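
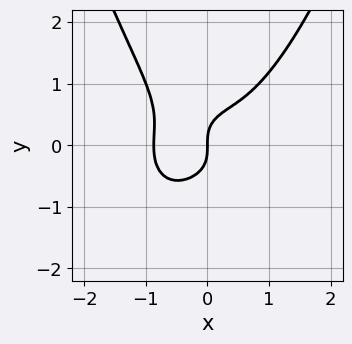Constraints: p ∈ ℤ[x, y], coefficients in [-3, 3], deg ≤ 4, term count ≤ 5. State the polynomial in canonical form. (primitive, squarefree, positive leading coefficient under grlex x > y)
3*x^4 + x^2*y^2 - x*y^2 - 3*y^3 + 2*x

First, the degree is 4 — a generic line meets the curve in up to 4 points.
Then, from the visible intercepts: one y-axis crossing is at y = 0; one x-axis crossing is at x = 0.
Finally, matching integer coefficients to the picture gives p.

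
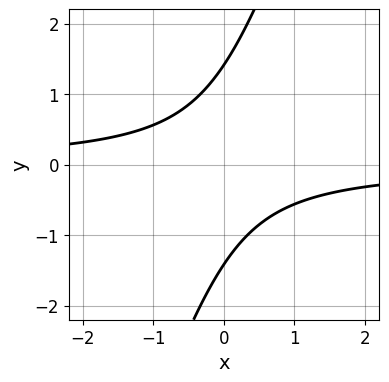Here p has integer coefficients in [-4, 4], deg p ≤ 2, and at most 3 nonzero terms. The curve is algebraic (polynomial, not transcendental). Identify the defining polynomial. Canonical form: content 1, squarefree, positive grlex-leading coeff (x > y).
3*x*y - y^2 + 2

Degree: the shape is more complex than any degree-1 curve, so deg p = 2.
From the visible intercepts: no x-intercept at any integer in the box.
The integer polynomial consistent with all of this is the stated p.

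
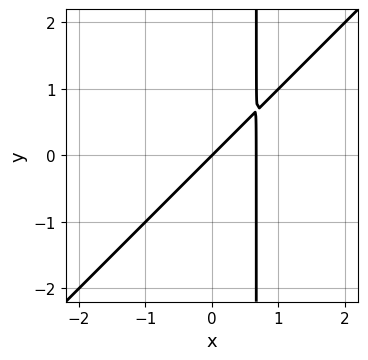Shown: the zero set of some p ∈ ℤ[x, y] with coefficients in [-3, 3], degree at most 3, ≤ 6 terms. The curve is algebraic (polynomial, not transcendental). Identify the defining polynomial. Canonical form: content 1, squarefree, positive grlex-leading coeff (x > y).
First, the degree is 2 — the shape is more complex than any degree-1 curve.
Next, against the integer gridlines: it crosses the y-axis at the gridline y = 0; one x-axis crossing is at x = 0.
Finally, solving for integer coefficients yields p as stated.

3*x^2 - 3*x*y - 2*x + 2*y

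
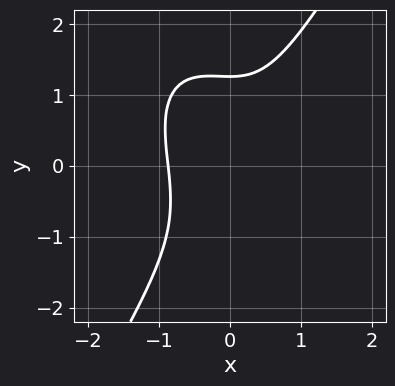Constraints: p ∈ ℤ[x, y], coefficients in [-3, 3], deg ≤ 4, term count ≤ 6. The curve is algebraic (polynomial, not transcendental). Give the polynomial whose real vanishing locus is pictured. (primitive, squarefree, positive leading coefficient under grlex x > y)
3*x^3 + x^2*y - y^3 + 2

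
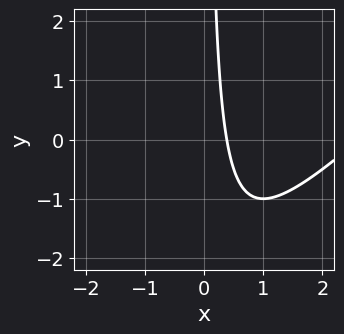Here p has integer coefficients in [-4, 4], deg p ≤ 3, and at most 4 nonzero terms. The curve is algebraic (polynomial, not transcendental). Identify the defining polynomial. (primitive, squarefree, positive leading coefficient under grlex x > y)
x^2 - x*y - 3*x + 1

deg p = 2.
Against the integer gridlines: it misses every integer gridline on the y-axis.
The integer polynomial consistent with all of this is the stated p.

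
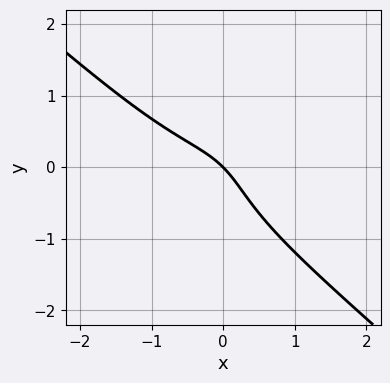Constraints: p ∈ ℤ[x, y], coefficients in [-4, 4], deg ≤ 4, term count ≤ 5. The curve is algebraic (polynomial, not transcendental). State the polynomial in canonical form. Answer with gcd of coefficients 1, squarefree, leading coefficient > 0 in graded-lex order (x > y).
First, deg p = 3.
Then, checking where it meets the axes: it meets the y-axis at y = 0 (among the integer gridlines); it crosses the x-axis at the gridline x = 0.
Finally, solving for integer coefficients yields p as stated.

2*x^3 + 3*y^3 - 3*x*y + 3*x + 3*y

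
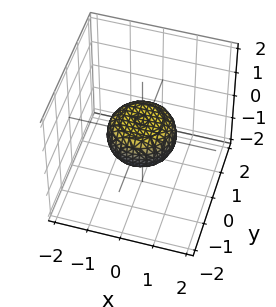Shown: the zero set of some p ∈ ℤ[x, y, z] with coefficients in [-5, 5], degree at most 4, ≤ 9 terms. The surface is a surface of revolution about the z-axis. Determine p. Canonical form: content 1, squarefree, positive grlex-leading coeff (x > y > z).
2*x^4 + 4*x^2*y^2 + 2*y^4 - x^2 - y^2 + 3*z^2 - 1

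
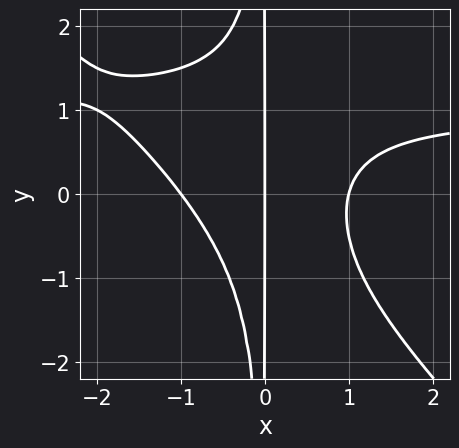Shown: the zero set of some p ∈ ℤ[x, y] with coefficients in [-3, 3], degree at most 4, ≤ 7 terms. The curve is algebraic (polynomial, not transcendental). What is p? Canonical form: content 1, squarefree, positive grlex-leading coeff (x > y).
2*x^3*y + 2*x^2*y^2 - 2*x^3 - x^2*y + 2*x

1. The degree is 4 — no degree-3 curve has this shape.
2. Reading off the gridlines: among the integer gridlines, it crosses the x-axis at x ∈ {-1, 0, 1}; the visible y-axis segment lies entirely on the curve.
3. These observations pin down the coefficients.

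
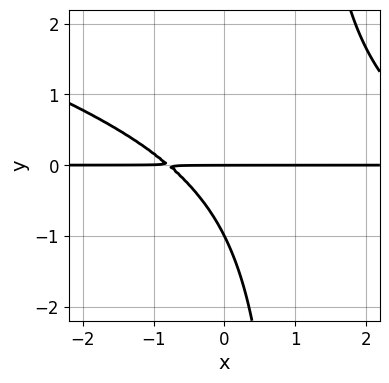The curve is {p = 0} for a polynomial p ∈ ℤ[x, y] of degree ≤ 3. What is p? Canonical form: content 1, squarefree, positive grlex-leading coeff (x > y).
x^2*y + 3*x*y^2 - 3*x*y - 3*y^2 - 3*y

First, deg p = 3. A generic line meets the curve in up to 3 points.
Then, observable constraints: among the integer gridlines, it crosses the y-axis at y ∈ {-1, 0}; the visible x-axis segment lies entirely on the curve.
Finally, these observations pin down the coefficients.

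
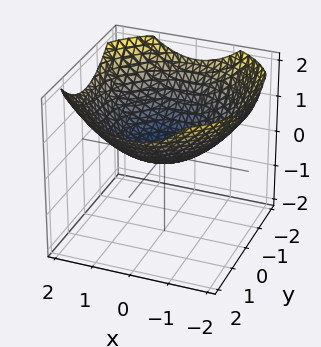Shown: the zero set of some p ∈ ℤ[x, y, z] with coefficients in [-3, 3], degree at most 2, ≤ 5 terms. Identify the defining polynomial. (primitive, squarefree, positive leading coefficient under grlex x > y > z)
1. Degree: a paraboloid; a quadric, so deg p = 2.
2. Symmetry: the surface is invariant under rotation about z: p = q(x² + y², z).
3. Reading off the gridlines: one z-axis crossing is at z = 0; a circular section at z = 1 has radius between 1 and 2; it meets the x-axis at x = 0 (among the integer gridlines).
4. The integer polynomial consistent with all of this is the stated p.

x^2 + y^2 - 3*z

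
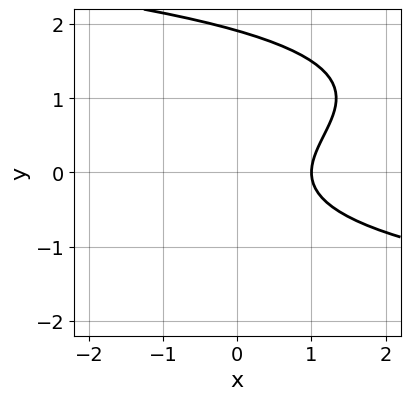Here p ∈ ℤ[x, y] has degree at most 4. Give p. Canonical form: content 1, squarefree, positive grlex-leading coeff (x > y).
(a) The degree is 3 — a generic line meets the curve in up to 3 points.
(b) From the axis intercepts and sections: one x-axis crossing is at x = 1.
(c) Assembling these constraints gives the stated polynomial.

2*y^3 - 3*y^2 + 3*x - 3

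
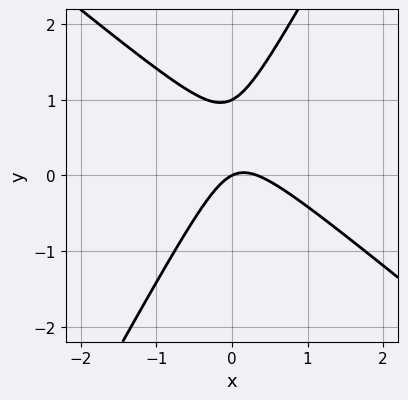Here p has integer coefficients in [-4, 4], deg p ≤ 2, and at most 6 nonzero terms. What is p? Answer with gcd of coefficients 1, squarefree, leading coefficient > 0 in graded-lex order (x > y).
3*x^2 + 2*x*y - 2*y^2 - x + 2*y

1. deg p = 2. The shape is more complex than any degree-1 curve.
2. Reading off the gridlines: the y-axis gridline crossings are at y ∈ {0, 1}; it meets the x-axis at x = 0 (among the integer gridlines).
3. These observations pin down the coefficients.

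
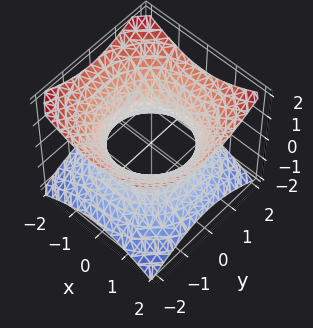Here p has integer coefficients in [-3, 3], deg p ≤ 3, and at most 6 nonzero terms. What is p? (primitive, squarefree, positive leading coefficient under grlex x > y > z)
2*x^2 + 2*y^2 - 3*z^2 - 3

The degree is 2 — one connected sheet with a waist; a quadric.
Symmetries: the surface is invariant under rotation about z: p = q(x² + y², z); the z ↦ −z reflection is a symmetry, so z appears only in even powers.
Reading off the gridlines: the surface avoids every integer z-axis point in the box; a circular section at z = 0 has radius between 1 and 2.
Assembling these constraints gives the stated polynomial.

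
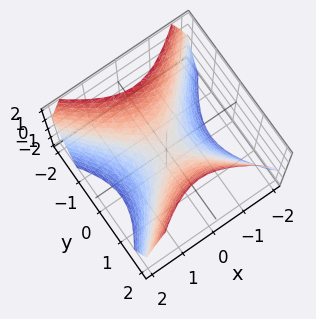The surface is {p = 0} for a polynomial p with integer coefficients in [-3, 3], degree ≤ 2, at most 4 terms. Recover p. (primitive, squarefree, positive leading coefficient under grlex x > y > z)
x^2 - y^2 + z

(a) Degree: a hyperbolic paraboloid; a quadric, so deg p = 2.
(b) Symmetries: it's symmetric under y → −y, forcing even powers of y; mirror symmetry x ↦ −x ⇒ only even powers of x.
(c) From the axis intercepts and sections: it meets the x-axis at x = 0 (among the integer gridlines); one y-axis crossing is at y = 0; it crosses the z-axis at the gridline z = 0.
(d) Assembling these constraints gives the stated polynomial.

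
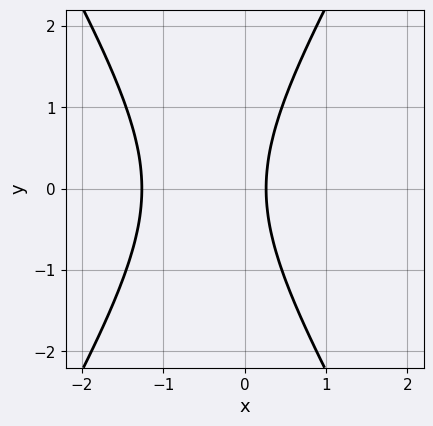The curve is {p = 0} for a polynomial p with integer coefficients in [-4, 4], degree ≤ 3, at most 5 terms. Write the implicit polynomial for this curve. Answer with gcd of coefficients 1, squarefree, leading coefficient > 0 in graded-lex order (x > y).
3*x^2 - y^2 + 3*x - 1

(a) Degree: the shape is more complex than any degree-1 curve, so deg p = 2.
(b) Symmetries: it's symmetric under y → −y, forcing even powers of y.
(c) Checking where it meets the axes: no y-intercept at any integer in the box.
(d) Together with the visible shape, these determine p as stated.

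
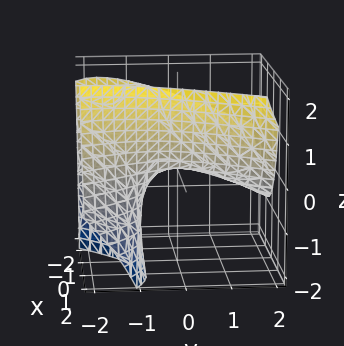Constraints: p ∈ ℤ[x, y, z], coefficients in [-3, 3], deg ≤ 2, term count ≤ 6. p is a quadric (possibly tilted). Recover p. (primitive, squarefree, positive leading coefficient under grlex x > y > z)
2*x^2 + 2*x*z - y^2 - 2*y*z - 3*z

deg p = 2. No degree-1 surface has this shape.
Observable constraints: it meets the z-axis at z = 0 (among the integer gridlines); one x-axis crossing is at x = 0.
Together with the visible shape, these determine p as stated.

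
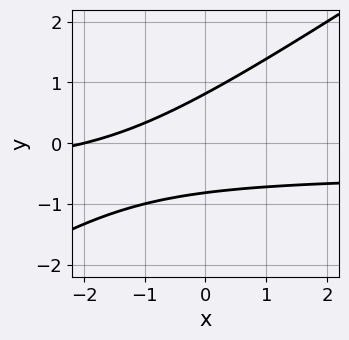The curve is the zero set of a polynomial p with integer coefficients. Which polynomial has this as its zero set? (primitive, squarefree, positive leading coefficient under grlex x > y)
1. deg p = 2. The shape is more complex than any degree-1 curve.
2. Reading off the gridlines: it meets the x-axis at x = -2 (among the integer gridlines).
3. Together with the visible shape, these determine p as stated.

2*x*y - 3*y^2 + x + 2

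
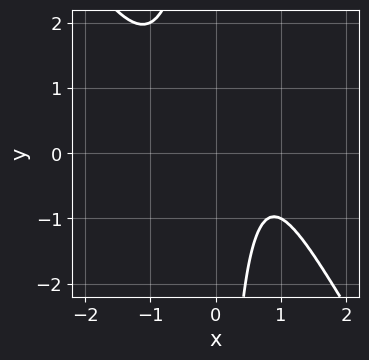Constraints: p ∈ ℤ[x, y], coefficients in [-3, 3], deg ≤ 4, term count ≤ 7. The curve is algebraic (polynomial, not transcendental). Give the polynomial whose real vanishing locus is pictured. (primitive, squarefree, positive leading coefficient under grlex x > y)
3*x^4 + 2*x^3*y + 2*x*y - 2*x + 3

(a) deg p = 4. A generic line meets the curve in up to 4 points.
(b) From the visible intercepts: it misses every integer gridline on the x-axis; it misses every integer gridline on the y-axis.
(c) Matching integer coefficients to the picture gives p.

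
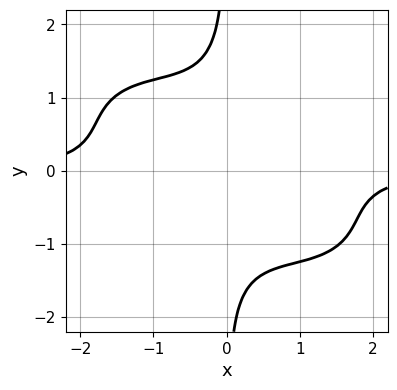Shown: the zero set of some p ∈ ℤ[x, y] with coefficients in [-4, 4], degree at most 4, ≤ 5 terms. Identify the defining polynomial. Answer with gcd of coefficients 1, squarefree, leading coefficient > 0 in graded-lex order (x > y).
x^3*y + 2*x^2*y^2 + 2*x*y^3 + 2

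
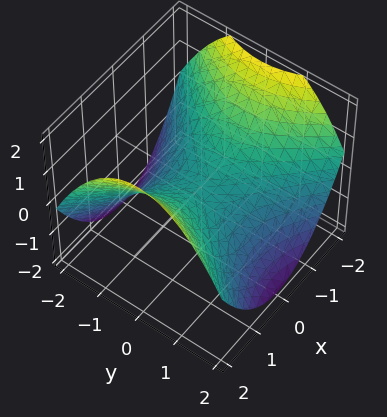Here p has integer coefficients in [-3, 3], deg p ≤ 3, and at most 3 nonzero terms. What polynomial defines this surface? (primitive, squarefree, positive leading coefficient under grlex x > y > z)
x^2 - y^2 - 2*z

First, the degree is 2 — a saddle surface; a quadric.
Then, symmetries: it's symmetric under y → −y, forcing even powers of y; the x ↦ −x reflection is a symmetry, so x appears only in even powers.
Next, checking where it meets the axes: it crosses the z-axis at the gridline z = 0; one x-axis crossing is at x = 0.
Finally, solving for integer coefficients yields p as stated.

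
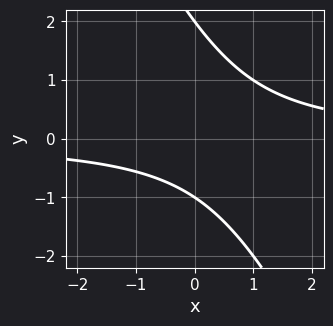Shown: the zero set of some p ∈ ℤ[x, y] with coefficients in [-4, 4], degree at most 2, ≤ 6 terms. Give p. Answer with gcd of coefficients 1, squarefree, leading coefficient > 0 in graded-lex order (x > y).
2*x*y + y^2 - y - 2

(a) The degree is 2 — a generic line meets the curve in up to 2 points.
(b) Checking where it meets the axes: among the integer gridlines, it crosses the y-axis at y ∈ {-1, 2}; the curve avoids every integer x-axis point in the box.
(c) Assembling these constraints gives the stated polynomial.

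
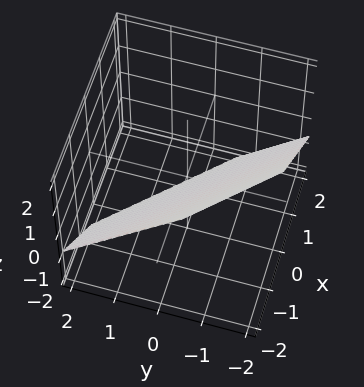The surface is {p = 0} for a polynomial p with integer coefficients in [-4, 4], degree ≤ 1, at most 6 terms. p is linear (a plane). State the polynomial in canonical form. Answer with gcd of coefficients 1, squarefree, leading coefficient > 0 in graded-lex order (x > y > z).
3*x + 3*y + 3*z + 2

First, degree: every cross-section is a straight line — this is a plane, so deg p = 1.
Finally, solving for integer coefficients yields p as stated.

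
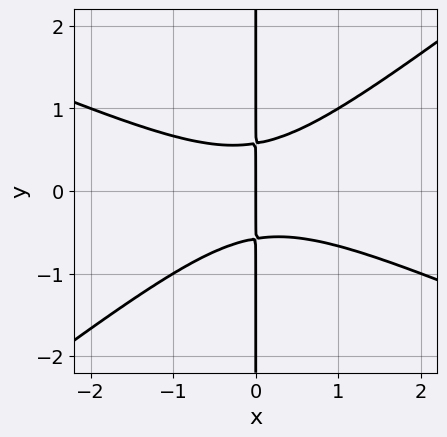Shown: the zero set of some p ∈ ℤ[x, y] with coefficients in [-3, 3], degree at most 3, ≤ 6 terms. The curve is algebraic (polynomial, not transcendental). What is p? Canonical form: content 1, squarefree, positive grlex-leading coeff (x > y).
x^3 + x^2*y - 3*x*y^2 + x

Degree: the shape is more complex than any degree-2 curve, so deg p = 3.
From the visible intercepts: it crosses the x-axis at the gridline x = 0; the visible y-axis segment lies entirely on the curve.
The integer polynomial consistent with all of this is the stated p.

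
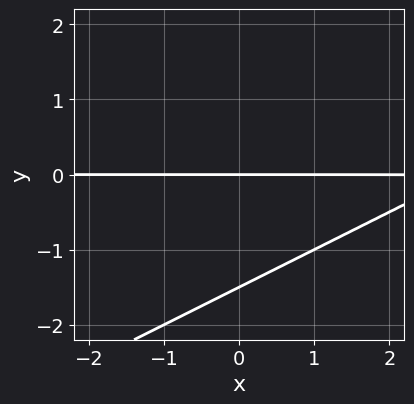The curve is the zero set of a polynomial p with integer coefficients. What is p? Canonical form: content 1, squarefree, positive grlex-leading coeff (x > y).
x*y - 2*y^2 - 3*y

1. The degree is 2 — the shape is more complex than any degree-1 curve.
2. Against the integer gridlines: one y-axis crossing is at y = 0; the visible x-axis segment lies entirely on the curve.
3. Solving for integer coefficients yields p as stated.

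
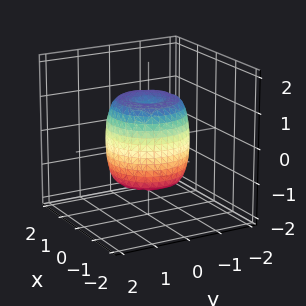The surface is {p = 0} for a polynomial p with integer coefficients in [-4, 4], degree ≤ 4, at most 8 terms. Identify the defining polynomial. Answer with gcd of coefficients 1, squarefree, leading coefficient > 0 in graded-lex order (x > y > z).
2*x^4 + 4*x^2*y^2 + 2*y^4 - 2*x^2 - 2*y^2 + z^2 - 1

The degree is 4 — a generic line meets the surface in up to 4 points.
Symmetry: every cross-section ⟂ z is a circle, so x, y appear only via x² + y².
Observable constraints: a circular section at z = 1 has radius exactly 1; the z-axis gridline crossings are at z ∈ {-1, 1}.
Assembling these constraints gives the stated polynomial.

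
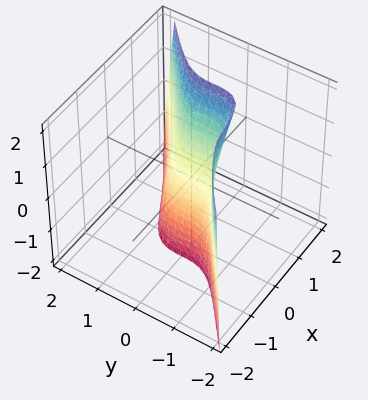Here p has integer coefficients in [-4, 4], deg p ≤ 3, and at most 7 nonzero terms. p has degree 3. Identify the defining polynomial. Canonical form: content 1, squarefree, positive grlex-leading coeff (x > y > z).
deg p = 3. No degree-2 surface has this shape.
Against the integer gridlines: one z-axis crossing is at z = 0; it crosses the y-axis at the gridline y = 0.
Together with the visible shape, these determine p as stated.

2*x^3 - 3*y^3 - x*z + 3*x - z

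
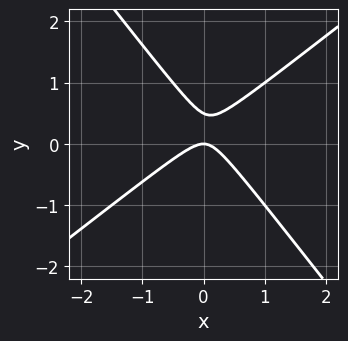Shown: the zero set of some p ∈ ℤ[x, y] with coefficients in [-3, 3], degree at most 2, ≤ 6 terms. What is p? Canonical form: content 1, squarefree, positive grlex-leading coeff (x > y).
(a) Degree: the shape is more complex than any degree-1 curve, so deg p = 2.
(b) Observable constraints: it meets the y-axis at y = 0 (among the integer gridlines); it meets the x-axis at x = 0 (among the integer gridlines).
(c) Together with the visible shape, these determine p as stated.

2*x^2 - x*y - 2*y^2 + y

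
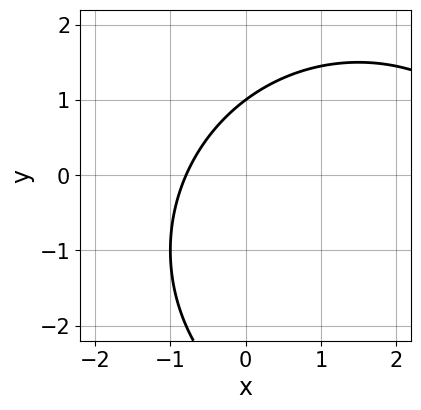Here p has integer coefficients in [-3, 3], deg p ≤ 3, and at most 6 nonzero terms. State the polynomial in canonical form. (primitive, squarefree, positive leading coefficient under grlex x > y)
x^2 + y^2 - 3*x + 2*y - 3

First, the degree is 2 — a generic line meets the curve in up to 2 points.
Next, checking where it meets the axes: it meets the y-axis at y = 1 (among the integer gridlines).
Finally, matching integer coefficients to the picture gives p.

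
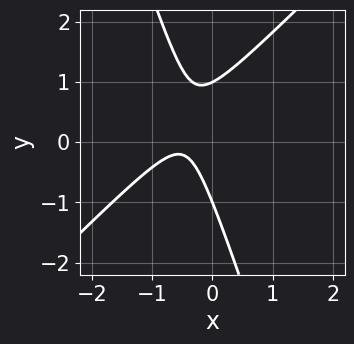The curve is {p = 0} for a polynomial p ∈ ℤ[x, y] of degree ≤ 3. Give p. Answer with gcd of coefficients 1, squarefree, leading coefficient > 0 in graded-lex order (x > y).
3*x^2 - 2*x*y - y^2 + 3*x + 1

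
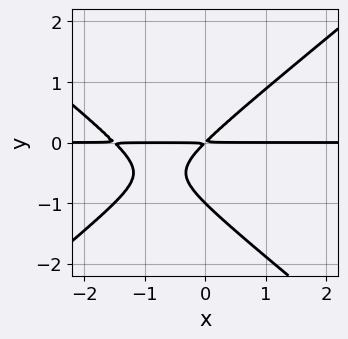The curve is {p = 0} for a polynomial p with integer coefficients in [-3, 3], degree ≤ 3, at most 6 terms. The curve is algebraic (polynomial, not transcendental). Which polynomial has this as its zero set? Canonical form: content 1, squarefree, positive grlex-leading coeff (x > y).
2*x^2*y - 3*y^3 + 3*x*y - 3*y^2

First, deg p = 3. A generic line meets the curve in up to 3 points.
Then, reading off the gridlines: one y-axis crossing is at y = -1; every point of the x-axis in the box is on the curve.
Finally, these observations pin down the coefficients.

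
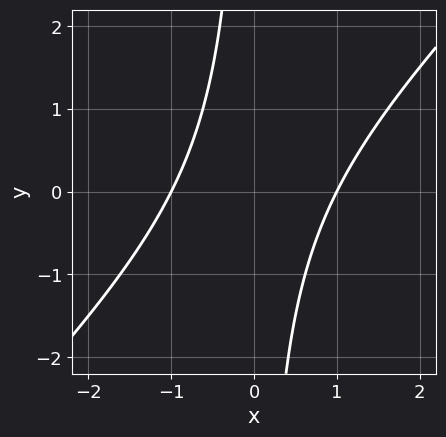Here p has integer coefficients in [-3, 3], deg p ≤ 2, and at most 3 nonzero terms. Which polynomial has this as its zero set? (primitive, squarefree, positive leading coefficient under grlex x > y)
x^2 - x*y - 1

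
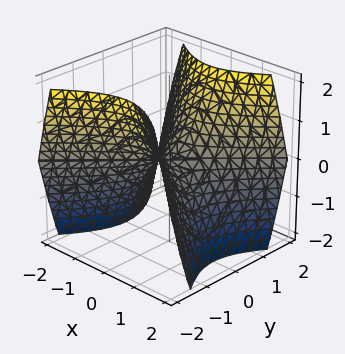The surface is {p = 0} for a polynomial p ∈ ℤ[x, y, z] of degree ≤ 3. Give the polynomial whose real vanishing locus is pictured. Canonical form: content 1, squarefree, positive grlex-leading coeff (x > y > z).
First, degree: a hyperbolic paraboloid; a quadric, so deg p = 2.
Then, symmetries: the y ↦ −y reflection is a symmetry, so y appears only in even powers; mirror symmetry x ↦ −x ⇒ only even powers of x.
Next, checking where it meets the axes: it meets the y-axis at y = 0 (among the integer gridlines); it crosses the z-axis at the gridline z = 0; it meets the x-axis at x = 0 (among the integer gridlines).
Finally, these observations pin down the coefficients.

x^2 - y^2 + z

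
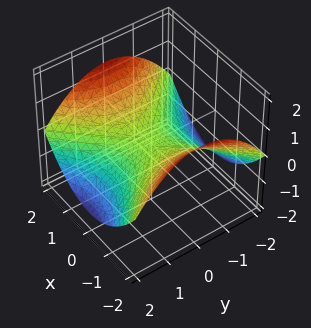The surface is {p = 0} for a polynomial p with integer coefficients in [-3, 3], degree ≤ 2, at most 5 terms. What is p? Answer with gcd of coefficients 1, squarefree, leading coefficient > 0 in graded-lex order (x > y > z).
First, the degree is 2 — a saddle surface; a quadric.
Then, symmetries: mirror symmetry x ↦ −x ⇒ only even powers of x; it's symmetric under y → −y, forcing even powers of y.
Next, from the visible intercepts: it meets the z-axis at z = 0 (among the integer gridlines); one x-axis crossing is at x = 0.
Finally, putting this together gives p.

x^2 - y^2 - 3*z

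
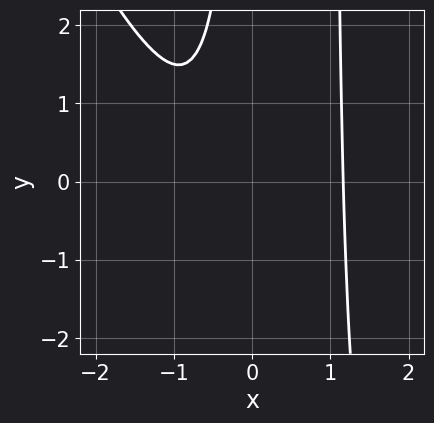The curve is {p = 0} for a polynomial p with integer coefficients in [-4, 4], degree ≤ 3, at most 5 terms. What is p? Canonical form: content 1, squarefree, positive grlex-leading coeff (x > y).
1. The degree is 3 — a generic line meets the curve in up to 3 points.
2. From the visible intercepts: no y-intercept at any integer in the box.
3. Putting this together gives p.

2*x^3 + x^2*y - x*y - x - 2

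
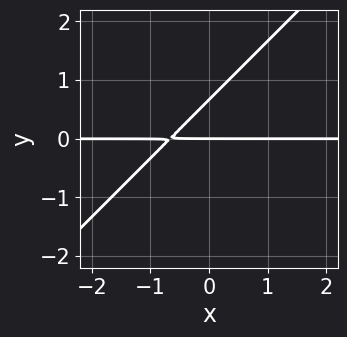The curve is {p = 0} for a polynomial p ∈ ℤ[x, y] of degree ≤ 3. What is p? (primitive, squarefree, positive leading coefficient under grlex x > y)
1. The degree is 2 — no degree-1 curve has this shape.
2. From the axis intercepts and sections: one y-axis crossing is at y = 0; the visible x-axis segment lies entirely on the curve.
3. Together with the visible shape, these determine p as stated.

3*x*y - 3*y^2 + 2*y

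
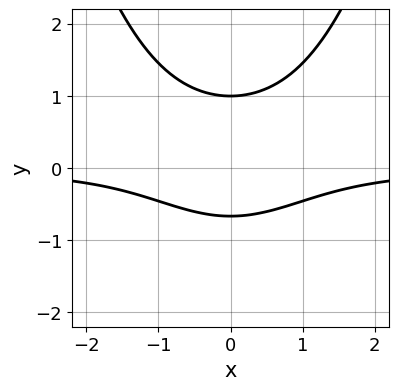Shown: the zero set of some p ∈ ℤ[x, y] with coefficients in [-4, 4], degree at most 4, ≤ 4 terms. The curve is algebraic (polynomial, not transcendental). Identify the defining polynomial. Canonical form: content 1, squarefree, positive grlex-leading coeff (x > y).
2*x^2*y - 3*y^2 + y + 2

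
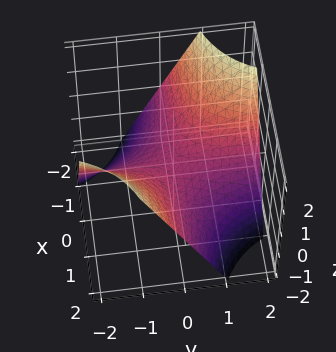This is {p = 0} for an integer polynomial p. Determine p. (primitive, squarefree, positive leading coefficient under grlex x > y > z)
x*y + z

1. The degree is 2 — a saddle surface; a quadric.
2. Observable constraints: every point of the x-axis in the box is on the surface; the visible y-axis segment lies entirely on the surface.
3. Together with the visible shape, these determine p as stated.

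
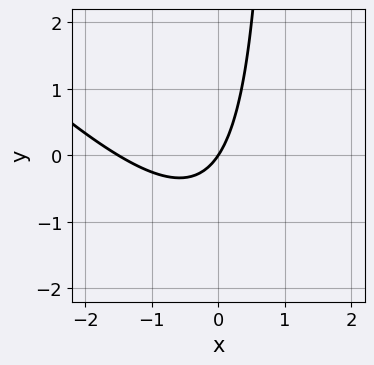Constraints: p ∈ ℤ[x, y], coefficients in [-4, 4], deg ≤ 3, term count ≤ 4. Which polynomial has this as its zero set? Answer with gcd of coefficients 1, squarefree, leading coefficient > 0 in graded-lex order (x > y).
The degree is 2 — a generic line meets the curve in up to 2 points.
Observable constraints: one y-axis crossing is at y = 0; it meets the x-axis at x = 0 (among the integer gridlines).
Fitting integer coefficients to these (and the overall shape) gives p.

2*x^2 + 2*x*y + 3*x - 2*y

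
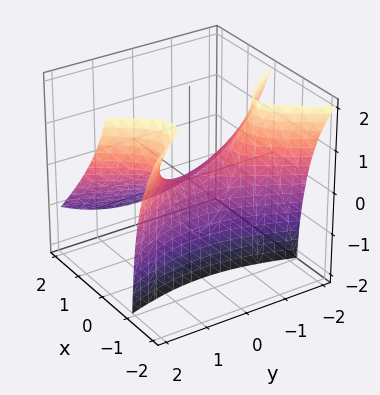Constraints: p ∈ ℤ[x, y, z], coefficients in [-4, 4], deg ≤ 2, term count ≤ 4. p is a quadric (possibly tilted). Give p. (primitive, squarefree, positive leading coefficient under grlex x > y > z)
First, the degree is 2 — a generic line meets the surface in up to 2 points.
Then, checking where it meets the axes: it crosses the z-axis at the gridline z = 0; it crosses the x-axis at the gridline x = 0; it crosses the y-axis at the gridline y = 0.
Finally, together with the visible shape, these determine p as stated.

3*x^2 + 3*x*z - y^2 + 2*z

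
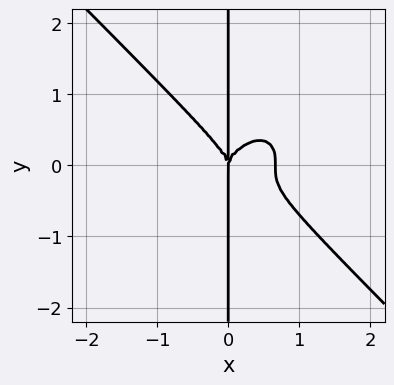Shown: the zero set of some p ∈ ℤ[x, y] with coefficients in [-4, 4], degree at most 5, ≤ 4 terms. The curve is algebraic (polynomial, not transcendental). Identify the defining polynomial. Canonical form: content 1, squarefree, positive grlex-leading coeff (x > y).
3*x^4 + 3*x*y^3 - 2*x^3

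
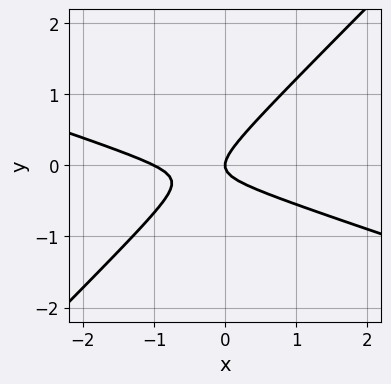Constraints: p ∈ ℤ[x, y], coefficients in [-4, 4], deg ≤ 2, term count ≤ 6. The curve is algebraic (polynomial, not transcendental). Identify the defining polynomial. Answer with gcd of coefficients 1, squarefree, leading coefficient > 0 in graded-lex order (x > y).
1. The degree is 2 — no degree-1 curve has this shape.
2. From the visible intercepts: it crosses the y-axis at the gridline y = 0; the x-axis gridline crossings are at x ∈ {-1, 0}.
3. The integer polynomial consistent with all of this is the stated p.

x^2 + 2*x*y - 3*y^2 + x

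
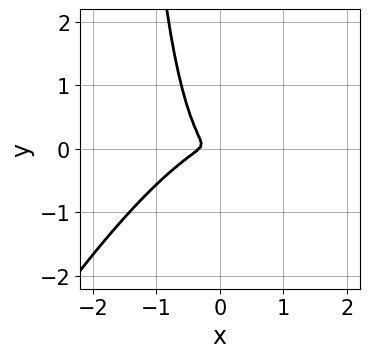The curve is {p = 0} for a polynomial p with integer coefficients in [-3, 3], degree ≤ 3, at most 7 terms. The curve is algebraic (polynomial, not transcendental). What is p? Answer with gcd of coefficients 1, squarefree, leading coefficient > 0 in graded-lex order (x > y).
deg p = 3. No degree-2 curve has this shape.
Putting this together gives p.

3*x^3 - 3*x^2*y + x*y^2 + x^2 + 2*y^2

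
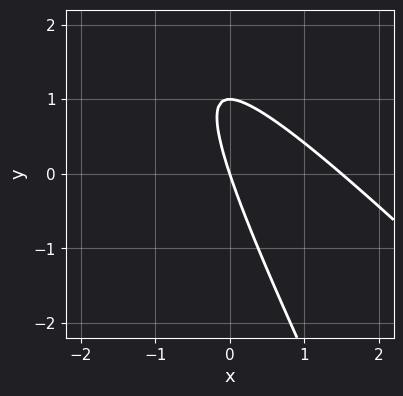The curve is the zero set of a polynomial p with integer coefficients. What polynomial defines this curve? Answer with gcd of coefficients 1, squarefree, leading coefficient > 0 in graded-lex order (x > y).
2*x^2 + 3*x*y + y^2 - 3*x - y

First, deg p = 2.
Then, reading off the gridlines: the y-axis gridline crossings are at y ∈ {0, 1}; it meets the x-axis at x = 0 (among the integer gridlines).
Finally, putting this together gives p.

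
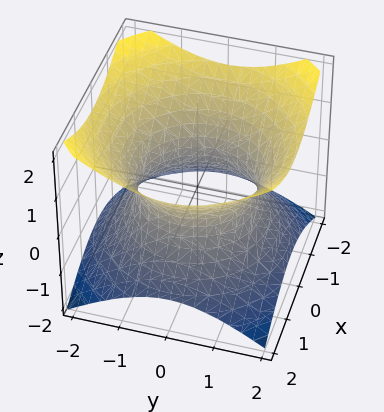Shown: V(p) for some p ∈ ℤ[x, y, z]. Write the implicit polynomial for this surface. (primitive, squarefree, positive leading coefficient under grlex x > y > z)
2*x^2 + 2*y^2 - 3*z^2 - 3

1. Degree: one connected sheet with a waist; a quadric, so deg p = 2.
2. Symmetry: the z-axis is an axis of rotation, so x and y enter only as x² + y²; it's symmetric under z → −z, forcing even powers of z.
3. Checking where it meets the axes: a circular section at z = 0 has radius between 1 and 2; the surface avoids every integer z-axis point in the box.
4. Fitting integer coefficients to these (and the overall shape) gives p.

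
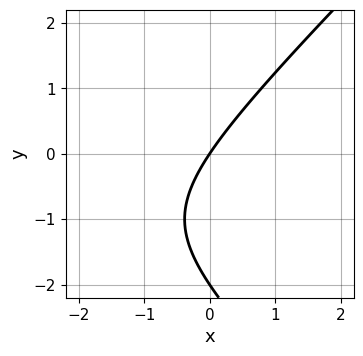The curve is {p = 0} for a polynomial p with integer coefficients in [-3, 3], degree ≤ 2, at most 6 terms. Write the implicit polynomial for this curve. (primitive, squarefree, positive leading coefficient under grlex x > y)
x^2 - y^2 + 3*x - 2*y

(a) deg p = 2. The shape is more complex than any degree-1 curve.
(b) Against the integer gridlines: the y-axis gridline crossings are at y ∈ {-2, 0}; it crosses the x-axis at the gridline x = 0.
(c) Solving for integer coefficients yields p as stated.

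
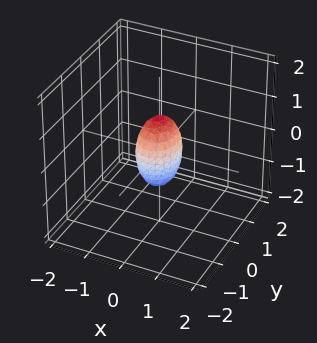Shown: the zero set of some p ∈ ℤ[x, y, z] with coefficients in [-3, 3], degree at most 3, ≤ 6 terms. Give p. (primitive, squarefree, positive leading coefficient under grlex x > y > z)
3*x^2 + 2*y^2 + z^2 - 1

1. deg p = 2.
2. Symmetries: it's symmetric under z → −z, forcing even powers of z; it's symmetric under y → −y, forcing even powers of y; mirror symmetry x ↦ −x ⇒ only even powers of x.
3. Against the integer gridlines: among the integer gridlines, it crosses the z-axis at z ∈ {-1, 1}.
4. Matching integer coefficients to the picture gives p.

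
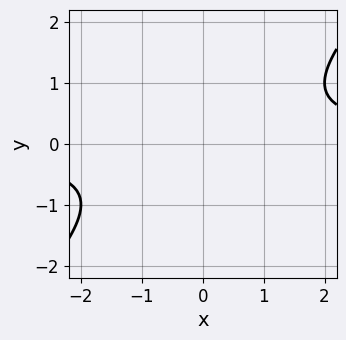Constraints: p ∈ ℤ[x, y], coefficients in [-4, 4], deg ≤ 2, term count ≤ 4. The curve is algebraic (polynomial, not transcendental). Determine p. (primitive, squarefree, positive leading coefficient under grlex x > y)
First, the degree is 2 — no degree-1 curve has this shape.
Next, checking where it meets the axes: the curve avoids every integer y-axis point in the box; the curve avoids every integer x-axis point in the box.
Finally, matching integer coefficients to the picture gives p.

x*y - y^2 - 1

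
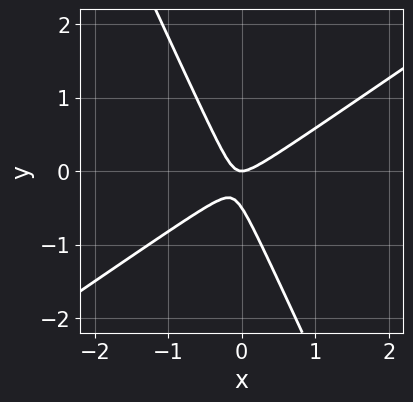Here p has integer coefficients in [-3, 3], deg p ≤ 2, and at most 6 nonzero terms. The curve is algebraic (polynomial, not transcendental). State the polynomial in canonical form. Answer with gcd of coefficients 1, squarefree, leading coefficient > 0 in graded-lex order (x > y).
3*x^2 - 3*x*y - 2*y^2 - y

deg p = 2. The shape is more complex than any degree-1 curve.
Checking where it meets the axes: it meets the x-axis at x = 0 (among the integer gridlines); it meets the y-axis at y = 0 (among the integer gridlines).
The integer polynomial consistent with all of this is the stated p.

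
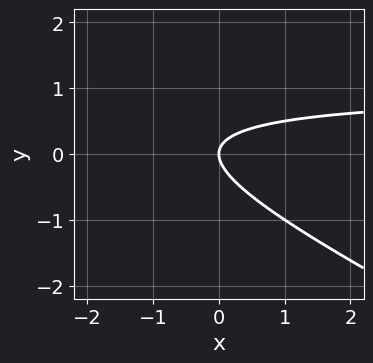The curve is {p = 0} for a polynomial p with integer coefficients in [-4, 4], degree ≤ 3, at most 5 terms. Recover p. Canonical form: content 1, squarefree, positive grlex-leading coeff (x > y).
1. Degree: no degree-1 curve has this shape, so deg p = 2.
2. Reading off the gridlines: one y-axis crossing is at y = 0; it crosses the x-axis at the gridline x = 0.
3. Fitting integer coefficients to these (and the overall shape) gives p.

x*y + 2*y^2 - x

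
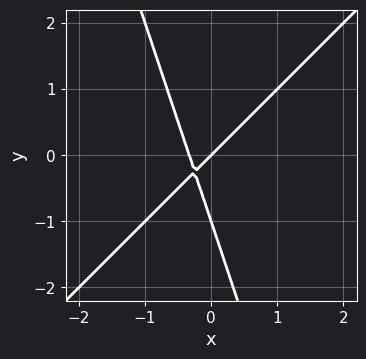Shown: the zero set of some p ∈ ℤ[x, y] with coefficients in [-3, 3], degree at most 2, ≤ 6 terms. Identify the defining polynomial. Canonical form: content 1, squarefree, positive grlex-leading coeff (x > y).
3*x^2 - 2*x*y - y^2 + x - y

First, deg p = 2. The shape is more complex than any degree-1 curve.
Next, reading off the gridlines: the y-axis gridline crossings are at y ∈ {-1, 0}; it meets the x-axis at x = 0 (among the integer gridlines).
Finally, fitting integer coefficients to these (and the overall shape) gives p.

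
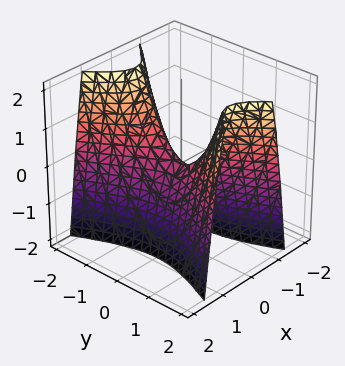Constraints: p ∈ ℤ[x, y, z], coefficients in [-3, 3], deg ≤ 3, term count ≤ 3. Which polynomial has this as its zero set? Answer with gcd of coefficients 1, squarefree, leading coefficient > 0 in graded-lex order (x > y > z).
Degree: a saddle surface; a quadric, so deg p = 2.
Symmetries: mirror symmetry x ↦ −x ⇒ only even powers of x; the y ↦ −y reflection is a symmetry, so y appears only in even powers.
From the axis intercepts and sections: it crosses the y-axis at the gridline y = 0; it meets the z-axis at z = 0 (among the integer gridlines); it crosses the x-axis at the gridline x = 0.
Solving for integer coefficients yields p as stated.

3*x^2 - y^2 + z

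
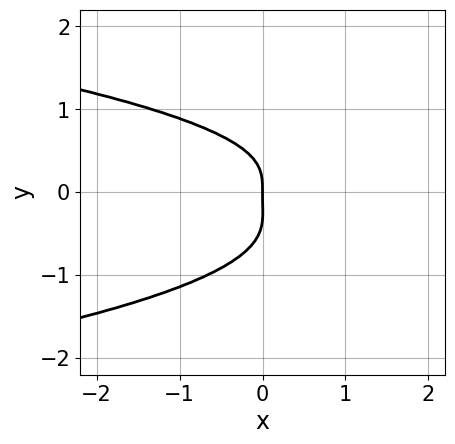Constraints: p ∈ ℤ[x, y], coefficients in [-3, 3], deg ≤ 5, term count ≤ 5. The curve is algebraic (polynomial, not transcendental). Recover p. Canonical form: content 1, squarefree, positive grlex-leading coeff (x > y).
3*y^4 + 2*x*y^2 + y^3 + x

(a) deg p = 4.
(b) From the axis intercepts and sections: it meets the y-axis at y = 0 (among the integer gridlines); one x-axis crossing is at x = 0.
(c) Together with the visible shape, these determine p as stated.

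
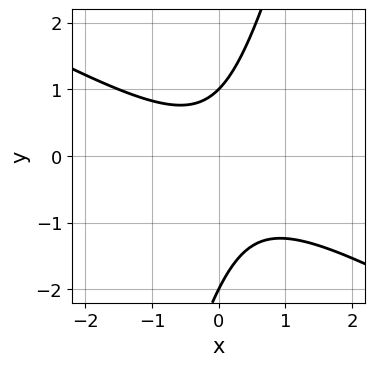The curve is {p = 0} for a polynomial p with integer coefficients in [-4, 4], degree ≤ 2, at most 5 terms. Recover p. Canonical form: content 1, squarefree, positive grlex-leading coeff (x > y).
2*x^2 + 3*x*y - y^2 - y + 2

First, deg p = 2.
Then, from the visible intercepts: the y-axis gridline crossings are at y ∈ {-2, 1}; no x-intercept at any integer in the box.
Finally, fitting integer coefficients to these (and the overall shape) gives p.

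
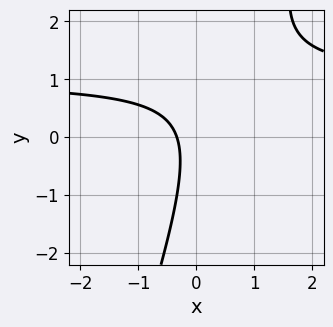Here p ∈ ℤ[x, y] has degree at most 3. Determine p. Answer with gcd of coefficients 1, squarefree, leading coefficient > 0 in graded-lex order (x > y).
3*x*y - y^2 - 3*x - 1

First, deg p = 2.
Then, reading off the gridlines: the curve avoids every integer y-axis point in the box.
Finally, assembling these constraints gives the stated polynomial.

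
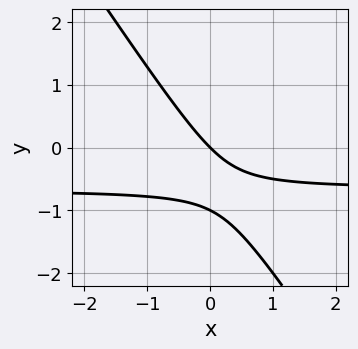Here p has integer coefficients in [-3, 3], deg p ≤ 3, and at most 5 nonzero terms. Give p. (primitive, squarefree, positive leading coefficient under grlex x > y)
First, degree: the shape is more complex than any degree-1 curve, so deg p = 2.
Next, from the axis intercepts and sections: it crosses the x-axis at the gridline x = 0; the y-axis gridline crossings are at y ∈ {-1, 0}.
Finally, putting this together gives p.

3*x*y + 2*y^2 + 2*x + 2*y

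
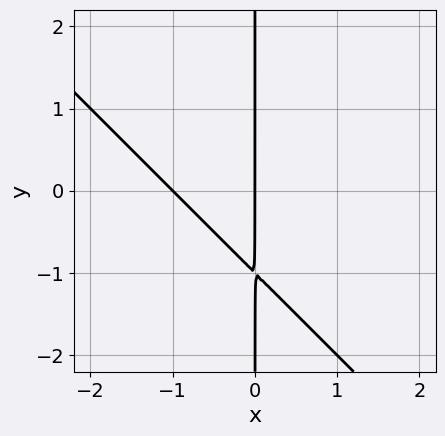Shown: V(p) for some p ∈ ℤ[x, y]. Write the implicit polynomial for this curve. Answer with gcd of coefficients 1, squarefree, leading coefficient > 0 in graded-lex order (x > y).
x^2 + x*y + x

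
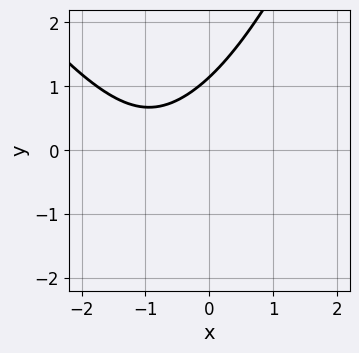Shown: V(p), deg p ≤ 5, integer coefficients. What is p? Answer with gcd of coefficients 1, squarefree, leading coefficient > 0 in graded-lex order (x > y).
(a) Degree: a generic line meets the curve in up to 4 points, so deg p = 4.
(b) Checking where it meets the axes: no x-intercept at any integer in the box.
(c) Together with the visible shape, these determine p as stated.

x^4 + 3*x*y^2 - 2*y^3 + 3*x*y + 3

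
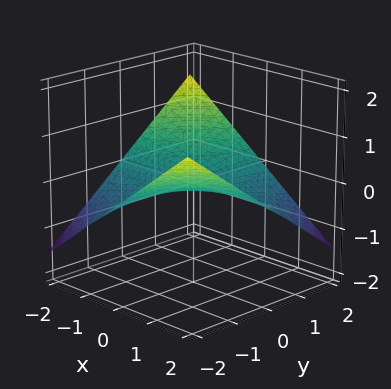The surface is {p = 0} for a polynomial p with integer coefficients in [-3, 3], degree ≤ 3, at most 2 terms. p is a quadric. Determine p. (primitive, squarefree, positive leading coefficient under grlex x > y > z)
x*y + 3*z

1. The degree is 2 — a hyperbolic paraboloid; a quadric.
2. From the axis intercepts and sections: the visible y-axis segment lies entirely on the surface; the visible x-axis segment lies entirely on the surface; one z-axis crossing is at z = 0.
3. Matching integer coefficients to the picture gives p.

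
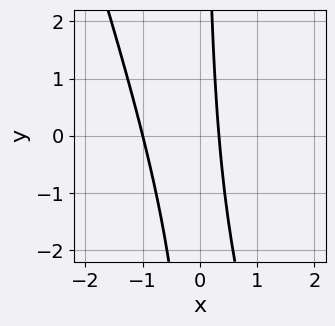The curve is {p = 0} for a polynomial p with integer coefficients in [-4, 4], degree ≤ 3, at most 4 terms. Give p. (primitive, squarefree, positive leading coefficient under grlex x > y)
1. deg p = 2. The shape is more complex than any degree-1 curve.
2. From the visible intercepts: one x-axis crossing is at x = -1; the curve avoids every integer y-axis point in the box.
3. Assembling these constraints gives the stated polynomial.

3*x^2 + x*y + 2*x - 1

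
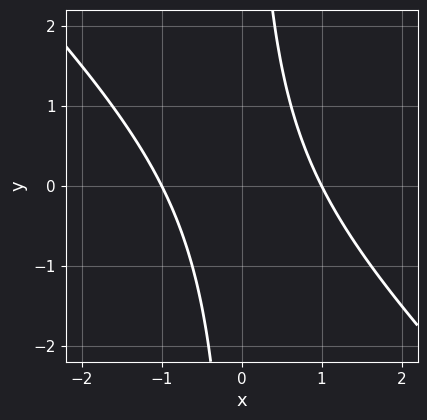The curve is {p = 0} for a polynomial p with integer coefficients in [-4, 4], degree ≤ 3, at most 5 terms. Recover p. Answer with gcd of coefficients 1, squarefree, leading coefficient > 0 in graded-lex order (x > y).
x^2 + x*y - 1

1. Degree: the shape is more complex than any degree-1 curve, so deg p = 2.
2. Checking where it meets the axes: no y-intercept at any integer in the box; among the integer gridlines, it crosses the x-axis at x ∈ {-1, 1}.
3. Together with the visible shape, these determine p as stated.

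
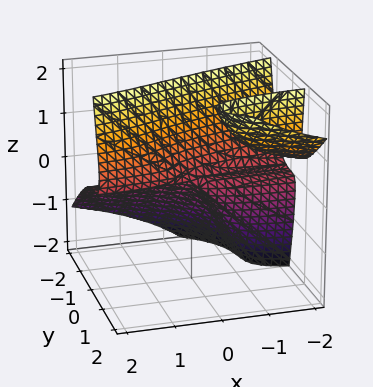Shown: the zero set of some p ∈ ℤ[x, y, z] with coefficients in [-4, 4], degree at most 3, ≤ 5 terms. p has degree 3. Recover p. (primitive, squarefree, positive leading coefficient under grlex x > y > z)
1. I count 2 distinct pieces. They look like related sheets of one shape, so recover p as a whole.
2. The degree is 3 — the shape is more complex than any degree-2 surface.
3. Reading off the gridlines: the visible x-axis segment lies entirely on the surface; one z-axis crossing is at z = 0; it crosses the y-axis at the gridline y = 0.
4. Assembling these constraints gives the stated polynomial.

2*x*y*z + 3*y^3 - 3*y^2*z - x*z + z^2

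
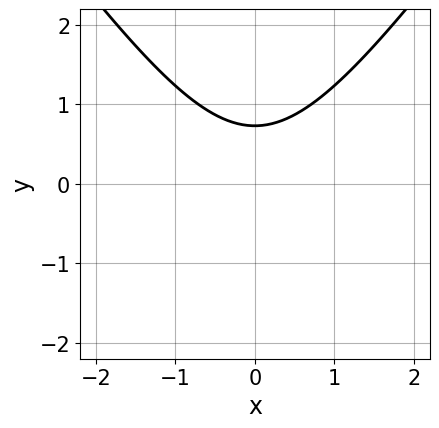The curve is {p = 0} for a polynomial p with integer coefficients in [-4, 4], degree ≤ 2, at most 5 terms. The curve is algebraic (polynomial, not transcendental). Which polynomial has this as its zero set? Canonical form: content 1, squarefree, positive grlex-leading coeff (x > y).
2*x^2 - y^2 - 2*y + 2

1. The degree is 2 — no degree-1 curve has this shape.
2. Symmetries: mirror symmetry x ↦ −x ⇒ only even powers of x.
3. Observable constraints: it misses every integer gridline on the x-axis.
4. Solving for integer coefficients yields p as stated.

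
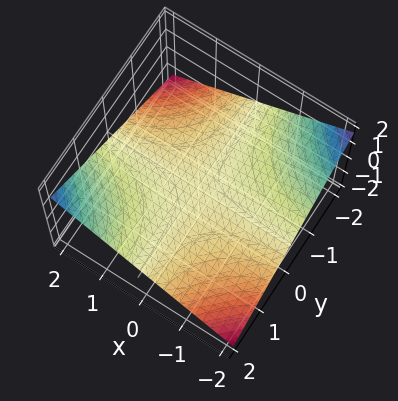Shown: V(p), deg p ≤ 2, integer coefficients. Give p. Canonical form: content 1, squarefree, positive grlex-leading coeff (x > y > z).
First, degree: a saddle surface; a quadric, so deg p = 2.
Next, from the visible intercepts: the visible x-axis segment lies entirely on the surface; one z-axis crossing is at z = 0.
Finally, the integer polynomial consistent with all of this is the stated p. Check: (0, 2, 0) on the y-axis lies on the surface, and p(0, 2, 0) = 0. ✓

x*y - 3*z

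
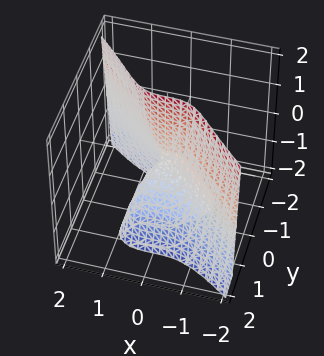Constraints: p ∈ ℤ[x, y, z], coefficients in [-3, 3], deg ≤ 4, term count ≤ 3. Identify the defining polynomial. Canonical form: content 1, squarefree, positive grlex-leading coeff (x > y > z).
2*x^3 + 3*y^3 + 2*y*z

(a) deg p = 3. No degree-2 surface has this shape.
(b) From the visible intercepts: the visible z-axis segment lies entirely on the surface; one x-axis crossing is at x = 0; one y-axis crossing is at y = 0.
(c) The integer polynomial consistent with all of this is the stated p.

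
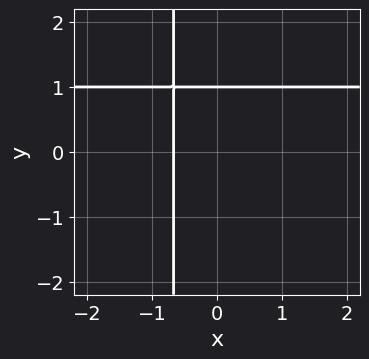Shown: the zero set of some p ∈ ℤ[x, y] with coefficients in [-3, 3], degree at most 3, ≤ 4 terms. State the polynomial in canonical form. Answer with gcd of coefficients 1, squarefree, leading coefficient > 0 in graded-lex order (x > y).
3*x*y - 3*x + 2*y - 2

First, degree: no degree-1 curve has this shape, so deg p = 2.
Then, from the visible intercepts: one y-axis crossing is at y = 1.
Finally, these observations pin down the coefficients.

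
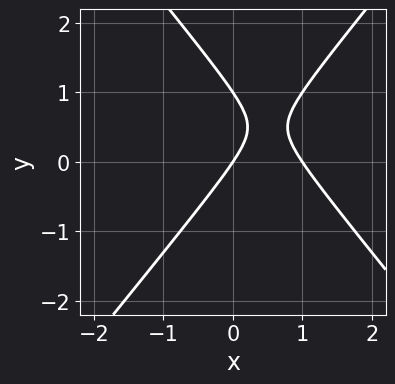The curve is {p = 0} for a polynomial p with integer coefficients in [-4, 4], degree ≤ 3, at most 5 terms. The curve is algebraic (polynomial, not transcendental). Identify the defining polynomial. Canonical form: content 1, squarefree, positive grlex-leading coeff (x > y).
deg p = 2. No degree-1 curve has this shape.
Checking where it meets the axes: the y-axis gridline crossings are at y ∈ {0, 1}; among the integer gridlines, it crosses the x-axis at x ∈ {0, 1}.
Fitting integer coefficients to these (and the overall shape) gives p.

3*x^2 - 2*y^2 - 3*x + 2*y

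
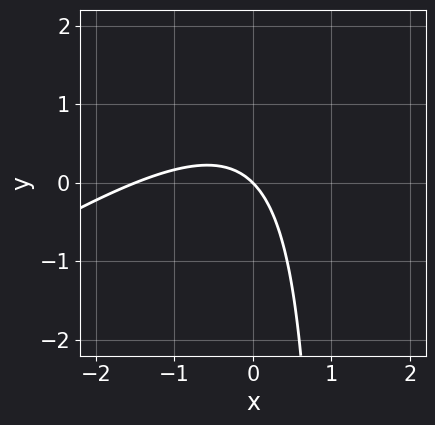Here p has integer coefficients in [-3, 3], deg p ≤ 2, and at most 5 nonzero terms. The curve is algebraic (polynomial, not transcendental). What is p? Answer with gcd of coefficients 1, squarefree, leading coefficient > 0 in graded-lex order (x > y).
First, the degree is 2 — the shape is more complex than any degree-1 curve.
Then, checking where it meets the axes: it crosses the y-axis at the gridline y = 0; it meets the x-axis at x = 0 (among the integer gridlines).
Finally, these observations pin down the coefficients.

2*x^2 - 3*x*y + 3*x + 3*y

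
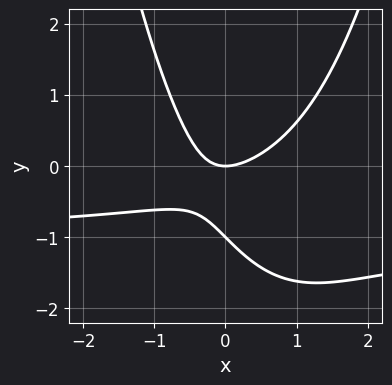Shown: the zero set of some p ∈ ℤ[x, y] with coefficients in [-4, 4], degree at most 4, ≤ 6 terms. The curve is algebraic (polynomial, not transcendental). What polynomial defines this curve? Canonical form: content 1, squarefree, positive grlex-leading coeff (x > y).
deg p = 3. A generic line meets the curve in up to 3 points.
Reading off the gridlines: among the integer gridlines, it crosses the y-axis at y ∈ {-1, 0}; it meets the x-axis at x = 0 (among the integer gridlines).
Matching integer coefficients to the picture gives p.

x^2*y + x^2 - x*y - y^2 - y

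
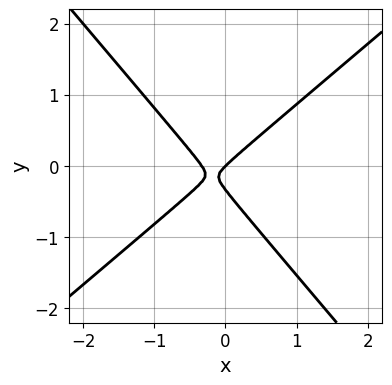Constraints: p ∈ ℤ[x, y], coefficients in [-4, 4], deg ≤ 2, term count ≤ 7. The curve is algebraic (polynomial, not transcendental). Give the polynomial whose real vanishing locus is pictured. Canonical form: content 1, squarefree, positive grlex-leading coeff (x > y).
deg p = 2.
From the visible intercepts: one x-axis crossing is at x = 0; it crosses the y-axis at the gridline y = 0.
Solving for integer coefficients yields p as stated.

3*x^2 - x*y - 3*y^2 + x - y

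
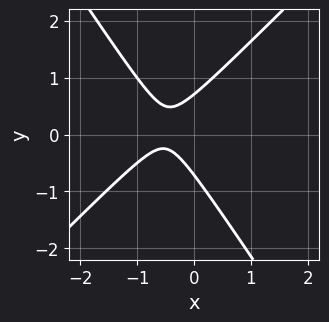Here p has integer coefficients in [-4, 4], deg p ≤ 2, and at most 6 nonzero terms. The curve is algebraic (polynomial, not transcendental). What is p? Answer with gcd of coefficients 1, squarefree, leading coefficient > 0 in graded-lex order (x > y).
3*x^2 - x*y - 2*y^2 + 3*x + 1

deg p = 2.
Checking where it meets the axes: it misses every integer gridline on the x-axis.
Together with the visible shape, these determine p as stated.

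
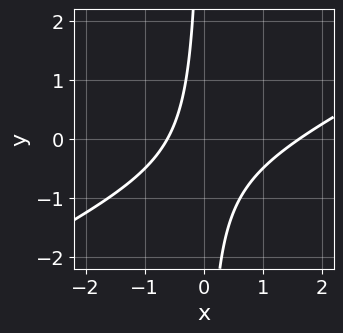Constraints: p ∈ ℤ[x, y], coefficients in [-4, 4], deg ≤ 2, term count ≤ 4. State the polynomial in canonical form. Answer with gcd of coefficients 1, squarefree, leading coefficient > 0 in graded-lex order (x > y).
(a) The degree is 2 — a generic line meets the curve in up to 2 points.
(b) Against the integer gridlines: the curve avoids every integer y-axis point in the box.
(c) Together with the visible shape, these determine p as stated.

x^2 - 2*x*y - x - 1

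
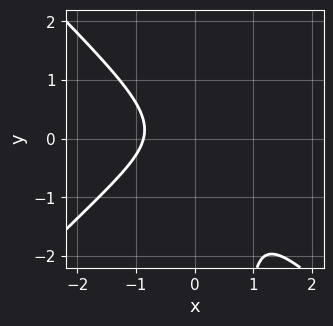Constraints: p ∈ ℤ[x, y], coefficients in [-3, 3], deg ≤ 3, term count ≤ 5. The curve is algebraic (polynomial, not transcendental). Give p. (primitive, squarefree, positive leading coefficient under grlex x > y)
3*x^3 - 3*x*y^2 + 2*x*y + 3*y^2 + 2

1. Degree: no degree-2 curve has this shape, so deg p = 3.
2. Checking where it meets the axes: the curve avoids every integer y-axis point in the box.
3. Assembling these constraints gives the stated polynomial.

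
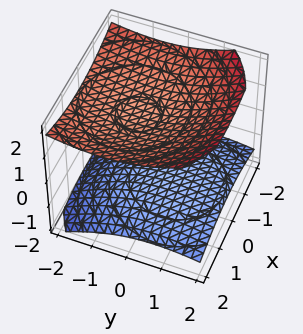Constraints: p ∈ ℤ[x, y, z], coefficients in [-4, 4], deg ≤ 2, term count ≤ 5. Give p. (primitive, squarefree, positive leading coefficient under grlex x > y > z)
(a) The picture has 2 separate pieces.
(b) The degree is 2 — the shape is more complex than any degree-1 surface.
(c) Against the integer gridlines: no x-intercept at any integer in the box; among the integer gridlines, it crosses the z-axis at z ∈ {-1, 1}.
(d) The integer polynomial consistent with all of this is the stated p.

x^2 + y^2 + y*z - 3*z^2 + 3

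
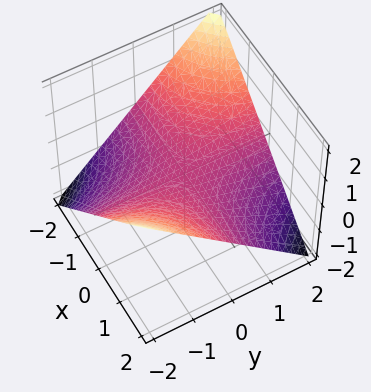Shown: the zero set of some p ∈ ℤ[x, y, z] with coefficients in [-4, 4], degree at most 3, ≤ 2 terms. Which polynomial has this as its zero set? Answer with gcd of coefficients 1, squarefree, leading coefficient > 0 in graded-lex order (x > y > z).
x*y + 2*z

1. Degree: a hyperbolic paraboloid; a quadric, so deg p = 2.
2. Against the integer gridlines: every point of the x-axis in the box is on the surface; every point of the y-axis in the box is on the surface.
3. These observations pin down the coefficients.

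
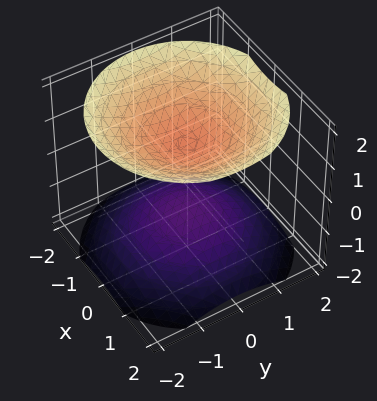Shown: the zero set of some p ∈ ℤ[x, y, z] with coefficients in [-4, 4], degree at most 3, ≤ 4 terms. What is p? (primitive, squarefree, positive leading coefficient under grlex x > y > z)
(a) I count 2 distinct pieces. Treating them together as one polynomial.
(b) Degree: two sheets facing apart; a quadric, so deg p = 2.
(c) Symmetries: it's symmetric under z → −z, forcing even powers of z; the z-axis is an axis of rotation, so x and y enter only as x² + y².
(d) From the visible intercepts: the surface avoids every integer y-axis point in the box; no x-intercept at any integer in the box; among the integer gridlines, it crosses the z-axis at z ∈ {-1, 1}.
(e) Solving for integer coefficients yields p as stated.

2*x^2 + 2*y^2 - 3*z^2 + 3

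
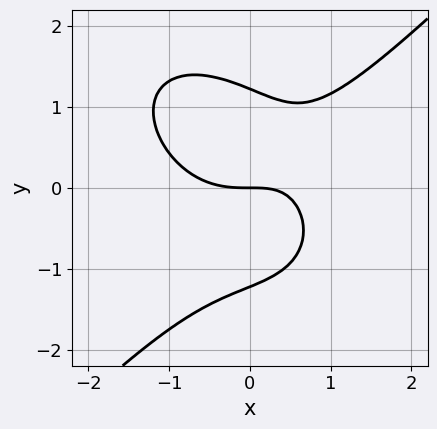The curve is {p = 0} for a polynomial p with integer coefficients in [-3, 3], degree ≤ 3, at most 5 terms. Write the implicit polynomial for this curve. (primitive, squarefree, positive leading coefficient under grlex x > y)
deg p = 3. No degree-2 curve has this shape.
Against the integer gridlines: it crosses the x-axis at the gridline x = 0; one y-axis crossing is at y = 0.
Fitting integer coefficients to these (and the overall shape) gives p.

2*x^3 - 2*y^3 - 2*x*y + 3*y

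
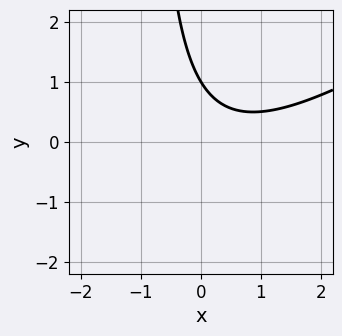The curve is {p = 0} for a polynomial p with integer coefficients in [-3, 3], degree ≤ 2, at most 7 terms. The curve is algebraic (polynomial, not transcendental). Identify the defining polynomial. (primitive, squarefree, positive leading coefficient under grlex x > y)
1. The degree is 2 — a generic line meets the curve in up to 2 points.
2. Reading off the gridlines: one y-axis crossing is at y = 1; no x-intercept at any integer in the box.
3. Fitting integer coefficients to these (and the overall shape) gives p.

2*x^2 - 3*x*y - 2*x - 3*y + 3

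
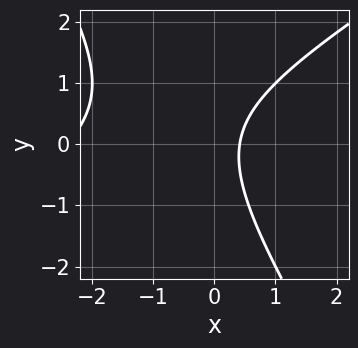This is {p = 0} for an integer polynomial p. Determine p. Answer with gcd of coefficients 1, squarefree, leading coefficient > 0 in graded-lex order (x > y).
x^2 - x*y - y^2 + 2*x - 1

1. The degree is 2 — the shape is more complex than any degree-1 curve.
2. Reading off the gridlines: the curve avoids every integer y-axis point in the box.
3. Together with the visible shape, these determine p as stated.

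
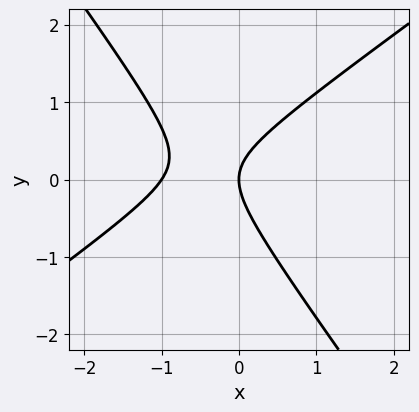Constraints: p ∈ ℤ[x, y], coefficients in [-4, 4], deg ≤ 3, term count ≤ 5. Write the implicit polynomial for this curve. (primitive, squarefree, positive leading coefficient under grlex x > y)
3*x^2 - 2*x*y - 3*y^2 + 3*x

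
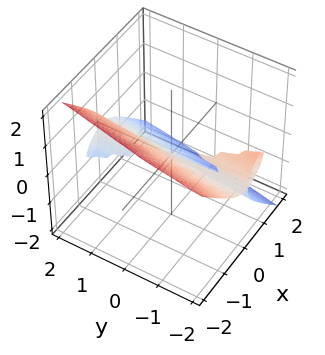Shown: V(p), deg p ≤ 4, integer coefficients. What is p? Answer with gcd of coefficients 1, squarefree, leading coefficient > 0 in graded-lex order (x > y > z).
1. The picture has 2 separate pieces. Treating them together as one polynomial.
2. Degree: the shape is more complex than any degree-2 surface, so deg p = 3.
3. Against the integer gridlines: one z-axis crossing is at z = 0; one x-axis crossing is at x = 0; every point of the y-axis in the box is on the surface.
4. The integer polynomial consistent with all of this is the stated p.

3*x^3 + 2*x*y*z + 3*z^3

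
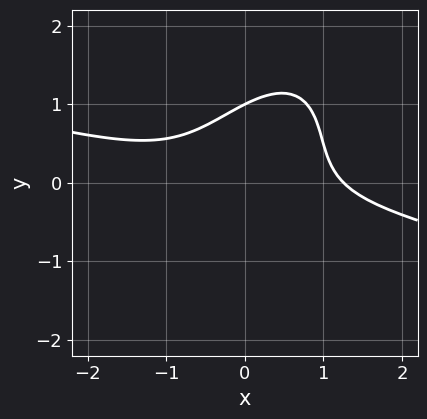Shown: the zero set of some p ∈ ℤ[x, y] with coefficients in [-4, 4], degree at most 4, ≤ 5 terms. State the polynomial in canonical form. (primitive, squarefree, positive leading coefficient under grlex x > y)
x^3 + 3*x^2*y - 3*x*y^2 + 2*y^3 - 2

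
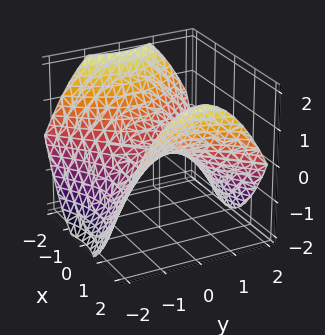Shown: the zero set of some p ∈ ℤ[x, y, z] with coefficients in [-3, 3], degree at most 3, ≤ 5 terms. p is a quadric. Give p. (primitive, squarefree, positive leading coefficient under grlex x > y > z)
deg p = 2. A saddle surface; a quadric.
Symmetries: it's symmetric under y → −y, forcing even powers of y; the x ↦ −x reflection is a symmetry, so x appears only in even powers.
From the visible intercepts: one z-axis crossing is at z = 0; one x-axis crossing is at x = 0; it meets the y-axis at y = 0 (among the integer gridlines).
Matching integer coefficients to the picture gives p.

x^2 - y^2 - 2*z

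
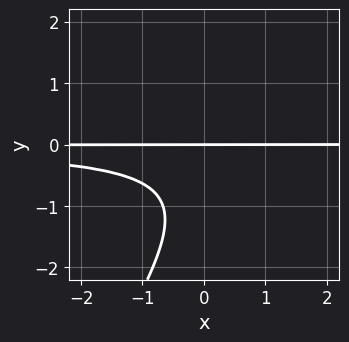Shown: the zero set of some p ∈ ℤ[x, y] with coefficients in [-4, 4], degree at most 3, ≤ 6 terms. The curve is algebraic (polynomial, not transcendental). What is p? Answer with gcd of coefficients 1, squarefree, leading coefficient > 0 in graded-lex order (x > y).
3*x*y^2 - 2*y^3 - 3*y^2 - 3*y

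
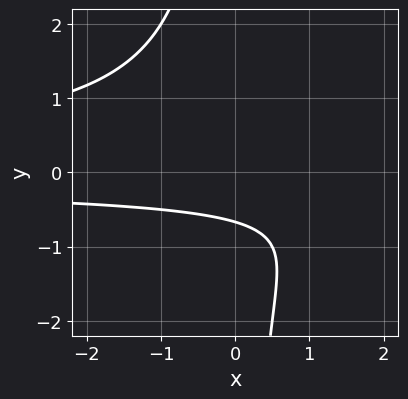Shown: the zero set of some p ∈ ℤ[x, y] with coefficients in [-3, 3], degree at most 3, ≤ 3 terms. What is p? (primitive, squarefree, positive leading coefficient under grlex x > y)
First, deg p = 3. The shape is more complex than any degree-2 curve.
Then, reading off the gridlines: it misses every integer gridline on the x-axis.
Finally, assembling these constraints gives the stated polynomial.

2*x*y^2 + 3*y + 2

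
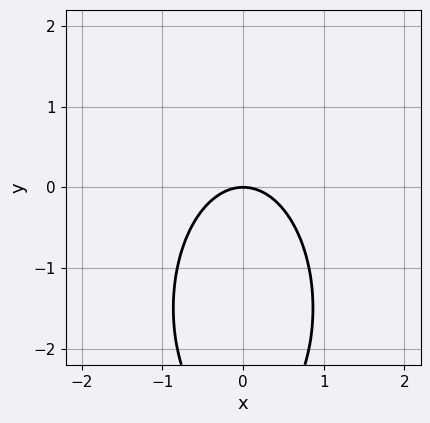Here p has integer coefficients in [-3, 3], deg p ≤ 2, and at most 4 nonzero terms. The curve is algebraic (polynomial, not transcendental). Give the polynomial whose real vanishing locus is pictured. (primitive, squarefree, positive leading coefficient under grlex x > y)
3*x^2 + y^2 + 3*y

1. deg p = 2. No degree-1 curve has this shape.
2. Symmetries: it's symmetric under x → −x, forcing even powers of x.
3. Reading off the gridlines: one x-axis crossing is at x = 0; one y-axis crossing is at y = 0.
4. Putting this together gives p.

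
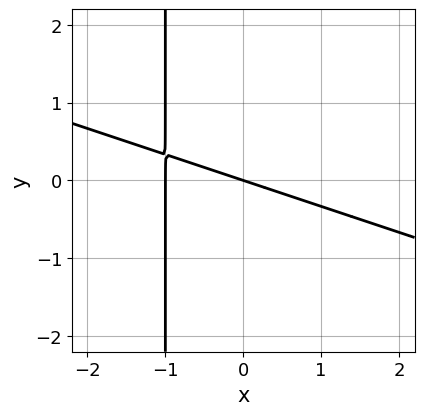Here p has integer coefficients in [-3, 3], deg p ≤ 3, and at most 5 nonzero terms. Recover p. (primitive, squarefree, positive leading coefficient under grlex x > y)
x^2 + 3*x*y + x + 3*y

(a) deg p = 2. A generic line meets the curve in up to 2 points.
(b) From the visible intercepts: the x-axis gridline crossings are at x ∈ {-1, 0}; one y-axis crossing is at y = 0.
(c) Together with the visible shape, these determine p as stated.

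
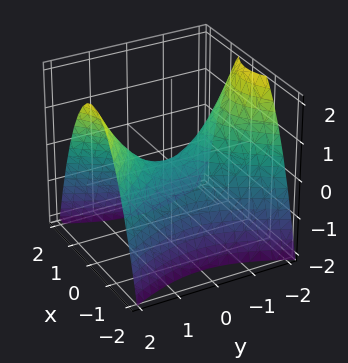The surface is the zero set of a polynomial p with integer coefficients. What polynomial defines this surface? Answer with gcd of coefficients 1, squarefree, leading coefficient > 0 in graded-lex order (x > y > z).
First, the degree is 2 — a hyperbolic paraboloid; a quadric.
Next, symmetries: mirror symmetry x ↦ −x ⇒ only even powers of x; it's symmetric under y → −y, forcing even powers of y.
Then, checking where it meets the axes: one y-axis crossing is at y = 0; one x-axis crossing is at x = 0; it meets the z-axis at z = 0 (among the integer gridlines).
Finally, the integer polynomial consistent with all of this is the stated p.

2*x^2 - y^2 + 2*z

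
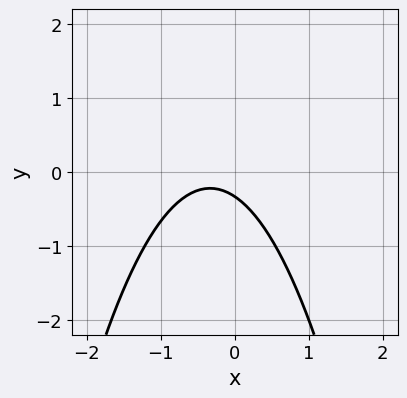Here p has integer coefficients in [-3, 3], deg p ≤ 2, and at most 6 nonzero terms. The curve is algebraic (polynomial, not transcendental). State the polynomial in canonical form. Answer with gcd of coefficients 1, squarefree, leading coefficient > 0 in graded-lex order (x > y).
3*x^2 + 2*x + 3*y + 1

First, deg p = 2. A generic line meets the curve in up to 2 points.
Next, from the visible intercepts: no x-intercept at any integer in the box.
Finally, putting this together gives p.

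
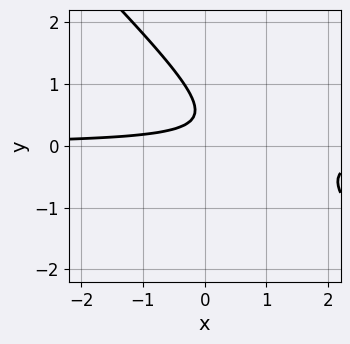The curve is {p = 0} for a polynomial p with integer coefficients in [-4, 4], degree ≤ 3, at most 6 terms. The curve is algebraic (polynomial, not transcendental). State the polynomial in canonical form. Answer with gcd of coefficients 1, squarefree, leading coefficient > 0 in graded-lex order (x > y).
3*x*y + 3*y^2 - 3*y + 1

1. The degree is 2 — a generic line meets the curve in up to 2 points.
2. Against the integer gridlines: it misses every integer gridline on the x-axis; the curve avoids every integer y-axis point in the box.
3. Putting this together gives p.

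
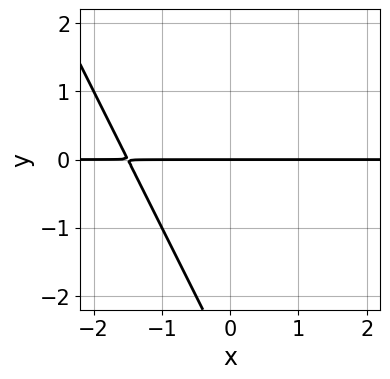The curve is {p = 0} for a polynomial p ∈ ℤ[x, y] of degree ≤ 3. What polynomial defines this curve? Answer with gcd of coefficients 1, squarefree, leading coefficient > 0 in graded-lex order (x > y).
(a) The degree is 2 — the shape is more complex than any degree-1 curve.
(b) Reading off the gridlines: the visible x-axis segment lies entirely on the curve; it crosses the y-axis at the gridline y = 0.
(c) Assembling these constraints gives the stated polynomial.

2*x*y + y^2 + 3*y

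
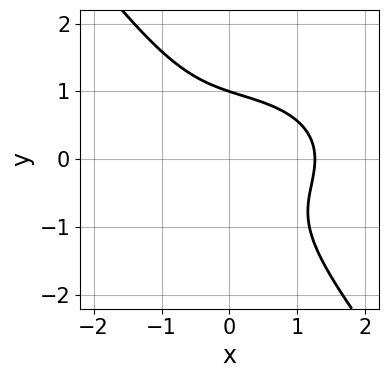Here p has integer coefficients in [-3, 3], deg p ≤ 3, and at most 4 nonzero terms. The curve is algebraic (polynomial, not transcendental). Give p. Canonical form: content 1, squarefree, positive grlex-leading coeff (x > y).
1. deg p = 3. No degree-2 curve has this shape.
2. From the visible intercepts: it crosses the y-axis at the gridline y = 1.
3. Putting this together gives p.

x^3 + 2*x*y^2 + 2*y^3 - 2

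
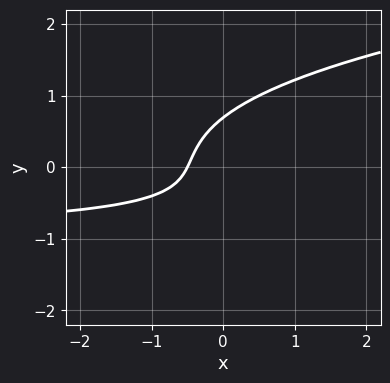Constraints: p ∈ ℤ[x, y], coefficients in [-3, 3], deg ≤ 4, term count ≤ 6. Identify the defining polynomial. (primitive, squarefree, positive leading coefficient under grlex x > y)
First, degree: a generic line meets the curve in up to 3 points, so deg p = 3.
Finally, solving for integer coefficients yields p as stated.

3*y^3 - 2*x*y - 2*x - 1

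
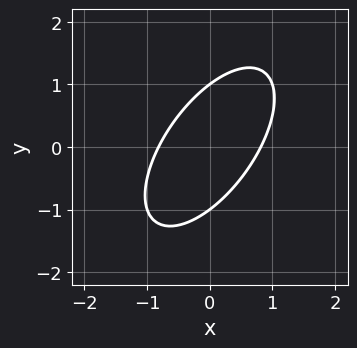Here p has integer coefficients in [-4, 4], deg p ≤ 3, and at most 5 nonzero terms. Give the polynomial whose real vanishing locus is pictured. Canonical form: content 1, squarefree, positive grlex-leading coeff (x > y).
deg p = 2. A generic line meets the curve in up to 2 points.
Observable constraints: the y-axis gridline crossings are at y ∈ {-1, 1}.
Solving for integer coefficients yields p as stated.

3*x^2 - 3*x*y + 2*y^2 - 2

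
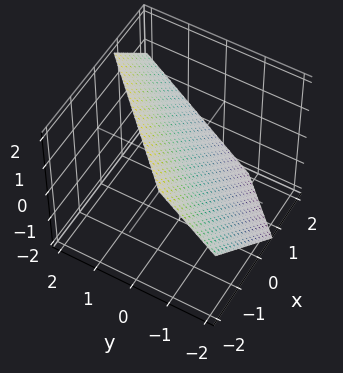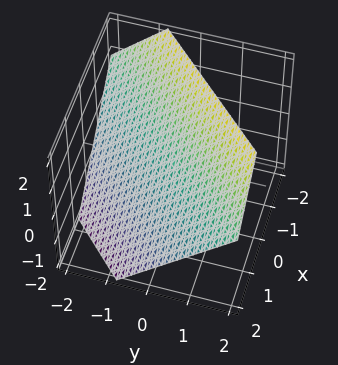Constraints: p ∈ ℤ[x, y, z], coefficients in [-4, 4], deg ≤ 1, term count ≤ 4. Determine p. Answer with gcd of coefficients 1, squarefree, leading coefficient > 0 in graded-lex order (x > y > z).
3*x - 3*y + 3*z - 2

(a) Degree: the surface is flat (a plane), so deg p = 1.
(b) Putting this together gives p.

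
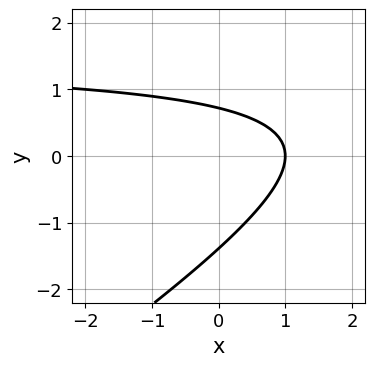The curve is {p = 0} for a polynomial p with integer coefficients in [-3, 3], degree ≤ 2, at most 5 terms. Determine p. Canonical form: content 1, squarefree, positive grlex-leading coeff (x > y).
2*x*y - 3*y^2 - 3*x - 2*y + 3

First, the degree is 2 — a generic line meets the curve in up to 2 points.
Next, checking where it meets the axes: one x-axis crossing is at x = 1.
Finally, these observations pin down the coefficients.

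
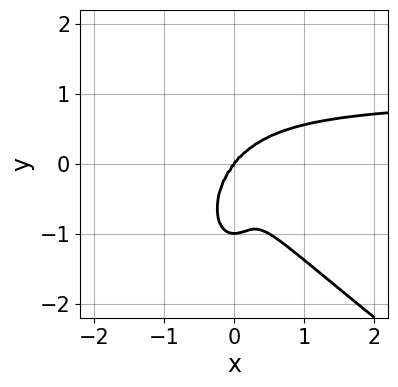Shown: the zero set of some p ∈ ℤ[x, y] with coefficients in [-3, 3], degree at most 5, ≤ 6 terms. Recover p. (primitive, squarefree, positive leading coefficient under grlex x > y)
First, degree: the shape is more complex than any degree-3 curve, so deg p = 4.
Next, reading off the gridlines: it meets the x-axis at x = 0 (among the integer gridlines); the y-axis gridline crossings are at y ∈ {-1, 0}.
Finally, together with the visible shape, these determine p as stated.

2*x^3*y + 2*x^2*y^2 + y^4 - 2*x^3 + y^3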